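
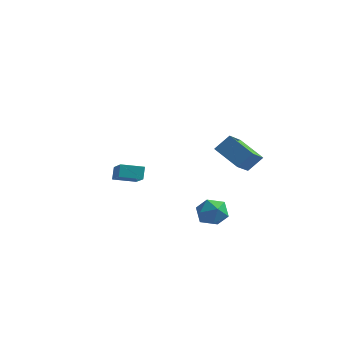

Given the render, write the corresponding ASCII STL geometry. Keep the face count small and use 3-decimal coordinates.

solid 
facet normal -0.860 -0.469 0.204
outer loop
vertex -3.772 2.537 -2.872
vertex -4.682 3.756 -3.907
vertex -3.669 2.069 -3.513
endloop
endfacet
facet normal 0.495 -0.662 0.563
outer loop
vertex -2.578 2.664 -3.773
vertex -3.772 2.537 -2.872
vertex -3.669 2.069 -3.513
endloop
endfacet
facet normal -0.859 -0.468 0.205
outer loop
vertex -3.669 2.069 -3.513
vertex -4.682 3.756 -3.907
vertex -4.58 3.288 -4.548
endloop
endfacet
facet normal 0.128 -0.585 -0.801
outer loop
vertex -4.58 3.288 -4.548
vertex -2.578 2.664 -3.773
vertex -3.669 2.069 -3.513
endloop
endfacet
facet normal -0.128 0.585 0.801
outer loop
vertex -3.772 2.537 -2.872
vertex -3.591 4.351 -4.167
vertex -4.682 3.756 -3.907
endloop
endfacet
facet normal 0.495 -0.662 0.562
outer loop
vertex -2.68 3.132 -3.132
vertex -3.772 2.537 -2.872
vertex -2.578 2.664 -3.773
endloop
endfacet
facet normal -0.128 0.585 0.801
outer loop
vertex -2.68 3.132 -3.132
vertex -3.591 4.351 -4.167
vertex -3.772 2.537 -2.872
endloop
endfacet
facet normal -0.495 0.662 -0.562
outer loop
vertex -4.682 3.756 -3.907
vertex -3.591 4.351 -4.167
vertex -4.58 3.288 -4.548
endloop
endfacet
facet normal 0.128 -0.585 -0.801
outer loop
vertex -3.488 3.883 -4.808
vertex -2.578 2.664 -3.773
vertex -4.58 3.288 -4.548
endloop
endfacet
facet normal -0.495 0.662 -0.563
outer loop
vertex -4.58 3.288 -4.548
vertex -3.591 4.351 -4.167
vertex -3.488 3.883 -4.808
endloop
endfacet
facet normal 0.860 0.468 -0.205
outer loop
vertex -3.488 3.883 -4.808
vertex -2.68 3.132 -3.132
vertex -2.578 2.664 -3.773
endloop
endfacet
facet normal 0.859 0.469 -0.204
outer loop
vertex -3.591 4.351 -4.167
vertex -2.68 3.132 -3.132
vertex -3.488 3.883 -4.808
endloop
endfacet
facet normal 0.314 -0.010 0.949
outer loop
vertex 2.498 0.843 -3.31
vertex 1.749 0.399 -3.067
vertex 2.487 -0.061 -3.316
endloop
endfacet
facet normal 0.867 -0.014 0.499
outer loop
vertex 2.498 0.843 -3.31
vertex 2.487 -0.061 -3.316
vertex 2.883 0.39 -3.992
endloop
endfacet
facet normal 0.820 0.566 0.086
outer loop
vertex 2.498 0.843 -3.31
vertex 2.883 0.39 -3.992
vertex 2.39 1.129 -4.161
endloop
endfacet
facet normal 0.237 0.930 0.282
outer loop
vertex 2.498 0.843 -3.31
vertex 2.39 1.129 -4.161
vertex 1.689 1.134 -3.59
endloop
endfacet
facet normal -0.076 0.574 0.815
outer loop
vertex 2.498 0.843 -3.31
vertex 1.689 1.134 -3.59
vertex 1.749 0.399 -3.067
endloop
endfacet
facet normal 0.805 -0.588 0.079
outer loop
vertex 2.883 0.39 -3.992
vertex 2.487 -0.061 -3.316
vertex 2.371 -0.334 -4.17
endloop
endfacet
facet normal -0.089 -0.581 0.809
outer loop
vertex 2.487 -0.061 -3.316
vertex 1.749 0.399 -3.067
vertex 1.67 -0.329 -3.599
endloop
endfacet
facet normal -0.719 0.363 0.593
outer loop
vertex 1.749 0.399 -3.067
vertex 1.689 1.134 -3.59
vertex 1.177 0.41 -3.768
endloop
endfacet
facet normal -0.214 0.939 -0.271
outer loop
vertex 1.689 1.134 -3.59
vertex 2.39 1.129 -4.161
vertex 1.573 0.861 -4.444
endloop
endfacet
facet normal 0.728 0.351 -0.589
outer loop
vertex 2.39 1.129 -4.161
vertex 2.883 0.39 -3.992
vertex 2.311 0.401 -4.693
endloop
endfacet
facet normal -0.237 -0.930 -0.282
outer loop
vertex 1.562 -0.043 -4.45
vertex 2.371 -0.334 -4.17
vertex 1.67 -0.329 -3.599
endloop
endfacet
facet normal -0.820 -0.566 -0.086
outer loop
vertex 1.562 -0.043 -4.45
vertex 1.67 -0.329 -3.599
vertex 1.177 0.41 -3.768
endloop
endfacet
facet normal -0.867 0.014 -0.499
outer loop
vertex 1.562 -0.043 -4.45
vertex 1.177 0.41 -3.768
vertex 1.573 0.861 -4.444
endloop
endfacet
facet normal -0.314 0.010 -0.949
outer loop
vertex 1.562 -0.043 -4.45
vertex 1.573 0.861 -4.444
vertex 2.311 0.401 -4.693
endloop
endfacet
facet normal 0.076 -0.574 -0.815
outer loop
vertex 1.562 -0.043 -4.45
vertex 2.311 0.401 -4.693
vertex 2.371 -0.334 -4.17
endloop
endfacet
facet normal 0.214 -0.939 0.271
outer loop
vertex 1.67 -0.329 -3.599
vertex 2.371 -0.334 -4.17
vertex 2.487 -0.061 -3.316
endloop
endfacet
facet normal -0.728 -0.351 0.589
outer loop
vertex 1.177 0.41 -3.768
vertex 1.67 -0.329 -3.599
vertex 1.749 0.399 -3.067
endloop
endfacet
facet normal -0.805 0.588 -0.079
outer loop
vertex 1.573 0.861 -4.444
vertex 1.177 0.41 -3.768
vertex 1.689 1.134 -3.59
endloop
endfacet
facet normal 0.089 0.581 -0.809
outer loop
vertex 2.311 0.401 -4.693
vertex 1.573 0.861 -4.444
vertex 2.39 1.129 -4.161
endloop
endfacet
facet normal 0.719 -0.363 -0.593
outer loop
vertex 2.371 -0.334 -4.17
vertex 2.311 0.401 -4.693
vertex 2.883 0.39 -3.992
endloop
endfacet
facet normal -0.847 0.311 0.432
outer loop
vertex 2.245 2.136 0.632
vertex 2.258 3.65 -0.431
vertex 1.654 1.6 -0.14
endloop
endfacet
facet normal -0.008 -0.819 0.574
outer loop
vertex 3.042 1.09 -0.849
vertex 2.245 2.136 0.632
vertex 1.654 1.6 -0.14
endloop
endfacet
facet normal -0.847 0.311 0.432
outer loop
vertex 1.654 1.6 -0.14
vertex 2.258 3.65 -0.431
vertex 1.667 3.114 -1.203
endloop
endfacet
facet normal -0.533 -0.483 -0.695
outer loop
vertex 1.667 3.114 -1.203
vertex 3.042 1.09 -0.849
vertex 1.654 1.6 -0.14
endloop
endfacet
facet normal 0.533 0.483 0.695
outer loop
vertex 2.245 2.136 0.632
vertex 3.646 3.14 -1.14
vertex 2.258 3.65 -0.431
endloop
endfacet
facet normal -0.008 -0.819 0.574
outer loop
vertex 3.633 1.626 -0.077
vertex 2.245 2.136 0.632
vertex 3.042 1.09 -0.849
endloop
endfacet
facet normal 0.533 0.483 0.695
outer loop
vertex 3.633 1.626 -0.077
vertex 3.646 3.14 -1.14
vertex 2.245 2.136 0.632
endloop
endfacet
facet normal 0.008 0.819 -0.574
outer loop
vertex 2.258 3.65 -0.431
vertex 3.646 3.14 -1.14
vertex 1.667 3.114 -1.203
endloop
endfacet
facet normal -0.533 -0.483 -0.695
outer loop
vertex 3.055 2.604 -1.912
vertex 3.042 1.09 -0.849
vertex 1.667 3.114 -1.203
endloop
endfacet
facet normal 0.008 0.819 -0.574
outer loop
vertex 1.667 3.114 -1.203
vertex 3.646 3.14 -1.14
vertex 3.055 2.604 -1.912
endloop
endfacet
facet normal 0.847 -0.311 -0.432
outer loop
vertex 3.055 2.604 -1.912
vertex 3.633 1.626 -0.077
vertex 3.042 1.09 -0.849
endloop
endfacet
facet normal 0.847 -0.311 -0.432
outer loop
vertex 3.646 3.14 -1.14
vertex 3.633 1.626 -0.077
vertex 3.055 2.604 -1.912
endloop
endfacet

endsolid


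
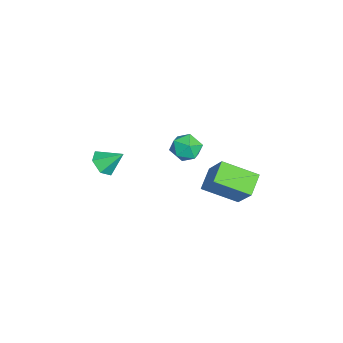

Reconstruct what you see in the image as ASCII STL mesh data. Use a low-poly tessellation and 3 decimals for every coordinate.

solid 
facet normal -0.469 0.708 0.528
outer loop
vertex 1.249 1.513 3.445
vertex 0.498 1.16 3.252
vertex 0.917 0.915 3.952
endloop
endfacet
facet normal 0.178 0.577 0.797
outer loop
vertex 1.249 1.513 3.445
vertex 0.917 0.915 3.952
vertex 1.75 0.906 3.772
endloop
endfacet
facet normal 0.660 0.697 0.282
outer loop
vertex 1.249 1.513 3.445
vertex 1.75 0.906 3.772
vertex 1.845 1.145 2.96
endloop
endfacet
facet normal 0.309 0.901 -0.304
outer loop
vertex 1.249 1.513 3.445
vertex 1.845 1.145 2.96
vertex 1.072 1.302 2.639
endloop
endfacet
facet normal -0.388 0.909 -0.153
outer loop
vertex 1.249 1.513 3.445
vertex 1.072 1.302 2.639
vertex 0.498 1.16 3.252
endloop
endfacet
facet normal 0.209 -0.115 0.971
outer loop
vertex 1.75 0.906 3.772
vertex 0.917 0.915 3.952
vertex 1.308 0.178 3.781
endloop
endfacet
facet normal -0.839 0.098 0.536
outer loop
vertex 0.917 0.915 3.952
vertex 0.498 1.16 3.252
vertex 0.535 0.335 3.46
endloop
endfacet
facet normal -0.708 0.423 -0.565
outer loop
vertex 0.498 1.16 3.252
vertex 1.072 1.302 2.639
vertex 0.63 0.574 2.648
endloop
endfacet
facet normal 0.420 0.410 -0.810
outer loop
vertex 1.072 1.302 2.639
vertex 1.845 1.145 2.96
vertex 1.463 0.565 2.468
endloop
endfacet
facet normal 0.987 0.079 0.139
outer loop
vertex 1.845 1.145 2.96
vertex 1.75 0.906 3.772
vertex 1.882 0.32 3.168
endloop
endfacet
facet normal -0.309 -0.901 0.304
outer loop
vertex 1.131 -0.033 2.975
vertex 1.308 0.178 3.781
vertex 0.535 0.335 3.46
endloop
endfacet
facet normal -0.660 -0.697 -0.282
outer loop
vertex 1.131 -0.033 2.975
vertex 0.535 0.335 3.46
vertex 0.63 0.574 2.648
endloop
endfacet
facet normal -0.178 -0.577 -0.797
outer loop
vertex 1.131 -0.033 2.975
vertex 0.63 0.574 2.648
vertex 1.463 0.565 2.468
endloop
endfacet
facet normal 0.469 -0.708 -0.528
outer loop
vertex 1.131 -0.033 2.975
vertex 1.463 0.565 2.468
vertex 1.882 0.32 3.168
endloop
endfacet
facet normal 0.388 -0.909 0.153
outer loop
vertex 1.131 -0.033 2.975
vertex 1.882 0.32 3.168
vertex 1.308 0.178 3.781
endloop
endfacet
facet normal -0.420 -0.410 0.810
outer loop
vertex 0.535 0.335 3.46
vertex 1.308 0.178 3.781
vertex 0.917 0.915 3.952
endloop
endfacet
facet normal -0.987 -0.079 -0.139
outer loop
vertex 0.63 0.574 2.648
vertex 0.535 0.335 3.46
vertex 0.498 1.16 3.252
endloop
endfacet
facet normal -0.209 0.115 -0.971
outer loop
vertex 1.463 0.565 2.468
vertex 0.63 0.574 2.648
vertex 1.072 1.302 2.639
endloop
endfacet
facet normal 0.839 -0.098 -0.536
outer loop
vertex 1.882 0.32 3.168
vertex 1.463 0.565 2.468
vertex 1.845 1.145 2.96
endloop
endfacet
facet normal 0.708 -0.423 0.565
outer loop
vertex 1.308 0.178 3.781
vertex 1.882 0.32 3.168
vertex 1.75 0.906 3.772
endloop
endfacet
facet normal -0.125 -0.758 -0.640
outer loop
vertex 0.307 -2.78 0.407
vertex -0.099 -3.169 0.947
vertex -0.466 -2.691 0.452
endloop
endfacet
facet normal 0.084 0.920 -0.382
outer loop
vertex 0.307 -2.78 0.407
vertex -0.466 -2.691 0.452
vertex 0.059 -2.191 1.773
endloop
endfacet
facet normal -0.123 -0.758 -0.641
outer loop
vertex -0.466 -2.691 0.452
vertex -0.099 -3.169 0.947
vertex -0.873 -3.081 0.991
endloop
endfacet
facet normal -0.691 0.723 0.001
outer loop
vertex -0.466 -2.691 0.452
vertex -0.873 -3.081 0.991
vertex 0.059 -2.191 1.773
endloop
endfacet
facet normal -0.123 -0.758 -0.640
outer loop
vertex -0.873 -3.081 0.991
vertex -0.099 -3.169 0.947
vertex -0.506 -3.559 1.487
endloop
endfacet
facet normal -0.717 0.154 0.679
outer loop
vertex -0.873 -3.081 0.991
vertex -0.506 -3.559 1.487
vertex 0.059 -2.191 1.773
endloop
endfacet
facet normal -0.123 -0.758 -0.640
outer loop
vertex -0.506 -3.559 1.487
vertex -0.099 -3.169 0.947
vertex 0.268 -3.647 1.443
endloop
endfacet
facet normal 0.031 -0.217 0.976
outer loop
vertex -0.506 -3.559 1.487
vertex 0.268 -3.647 1.443
vertex 0.059 -2.191 1.773
endloop
endfacet
facet normal -0.123 -0.758 -0.640
outer loop
vertex 0.268 -3.647 1.443
vertex -0.099 -3.169 0.947
vertex 0.675 -3.257 0.903
endloop
endfacet
facet normal 0.805 -0.019 0.593
outer loop
vertex 0.268 -3.647 1.443
vertex 0.675 -3.257 0.903
vertex 0.059 -2.191 1.773
endloop
endfacet
facet normal -0.123 -0.759 -0.639
outer loop
vertex 0.675 -3.257 0.903
vertex -0.099 -3.169 0.947
vertex 0.307 -2.78 0.407
endloop
endfacet
facet normal 0.830 0.551 -0.087
outer loop
vertex 0.675 -3.257 0.903
vertex 0.307 -2.78 0.407
vertex 0.059 -2.191 1.773
endloop
endfacet
facet normal -0.568 -0.305 -0.764
outer loop
vertex -0.126 1.433 -0.904
vertex -1.174 1.821 -0.28
vertex 0.037 3.211 -1.735
endloop
endfacet
facet normal 0.819 -0.303 -0.488
outer loop
vertex 1.134 3.799 -0.26
vertex -0.126 1.433 -0.904
vertex 0.037 3.211 -1.735
endloop
endfacet
facet normal -0.568 -0.305 -0.764
outer loop
vertex 0.037 3.211 -1.735
vertex -1.174 1.821 -0.28
vertex -1.01 3.599 -1.111
endloop
endfacet
facet normal 0.083 0.903 -0.422
outer loop
vertex -1.01 3.599 -1.111
vertex 1.134 3.799 -0.26
vertex 0.037 3.211 -1.735
endloop
endfacet
facet normal -0.083 -0.903 0.422
outer loop
vertex -0.126 1.433 -0.904
vertex -0.077 2.409 1.195
vertex -1.174 1.821 -0.28
endloop
endfacet
facet normal 0.819 -0.303 -0.487
outer loop
vertex 0.97 2.021 0.571
vertex -0.126 1.433 -0.904
vertex 1.134 3.799 -0.26
endloop
endfacet
facet normal -0.083 -0.903 0.422
outer loop
vertex 0.97 2.021 0.571
vertex -0.077 2.409 1.195
vertex -0.126 1.433 -0.904
endloop
endfacet
facet normal -0.819 0.303 0.488
outer loop
vertex -1.174 1.821 -0.28
vertex -0.077 2.409 1.195
vertex -1.01 3.599 -1.111
endloop
endfacet
facet normal 0.083 0.903 -0.422
outer loop
vertex 0.086 4.187 0.364
vertex 1.134 3.799 -0.26
vertex -1.01 3.599 -1.111
endloop
endfacet
facet normal -0.819 0.303 0.488
outer loop
vertex -1.01 3.599 -1.111
vertex -0.077 2.409 1.195
vertex 0.086 4.187 0.364
endloop
endfacet
facet normal 0.568 0.305 0.764
outer loop
vertex 0.086 4.187 0.364
vertex 0.97 2.021 0.571
vertex 1.134 3.799 -0.26
endloop
endfacet
facet normal 0.568 0.305 0.764
outer loop
vertex -0.077 2.409 1.195
vertex 0.97 2.021 0.571
vertex 0.086 4.187 0.364
endloop
endfacet

endsolid


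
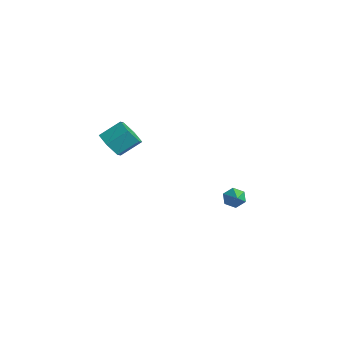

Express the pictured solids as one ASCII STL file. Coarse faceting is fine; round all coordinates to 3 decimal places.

solid 
facet normal -0.209 -0.789 -0.577
outer loop
vertex 2.378 -4.057 1.989
vertex 2.046 -4.53 2.756
vertex 1.452 -3.989 2.231
endloop
endfacet
facet normal -0.158 0.610 -0.776
outer loop
vertex 2.378 -4.057 1.989
vertex 1.452 -3.989 2.231
vertex 2.686 -2.897 2.838
endloop
endfacet
facet normal -0.158 0.610 -0.776
outer loop
vertex 2.686 -2.897 2.838
vertex 1.452 -3.989 2.231
vertex 1.759 -2.829 3.08
endloop
endfacet
facet normal 0.209 0.789 0.578
outer loop
vertex 2.686 -2.897 2.838
vertex 1.759 -2.829 3.08
vertex 2.354 -3.37 3.604
endloop
endfacet
facet normal -0.209 -0.789 -0.577
outer loop
vertex 1.452 -3.989 2.231
vertex 2.046 -4.53 2.756
vertex 1.12 -4.462 2.998
endloop
endfacet
facet normal -0.915 0.366 -0.170
outer loop
vertex 1.452 -3.989 2.231
vertex 1.12 -4.462 2.998
vertex 1.759 -2.829 3.08
endloop
endfacet
facet normal -0.915 0.366 -0.170
outer loop
vertex 1.759 -2.829 3.08
vertex 1.12 -4.462 2.998
vertex 1.427 -3.302 3.847
endloop
endfacet
facet normal 0.209 0.789 0.577
outer loop
vertex 1.759 -2.829 3.08
vertex 1.427 -3.302 3.847
vertex 2.354 -3.37 3.604
endloop
endfacet
facet normal -0.209 -0.789 -0.578
outer loop
vertex 1.12 -4.462 2.998
vertex 2.046 -4.53 2.756
vertex 1.714 -5.003 3.522
endloop
endfacet
facet normal -0.757 -0.244 0.606
outer loop
vertex 1.12 -4.462 2.998
vertex 1.714 -5.003 3.522
vertex 1.427 -3.302 3.847
endloop
endfacet
facet normal -0.756 -0.244 0.607
outer loop
vertex 1.427 -3.302 3.847
vertex 1.714 -5.003 3.522
vertex 2.022 -3.843 4.371
endloop
endfacet
facet normal 0.209 0.789 0.577
outer loop
vertex 1.427 -3.302 3.847
vertex 2.022 -3.843 4.371
vertex 2.354 -3.37 3.604
endloop
endfacet
facet normal -0.209 -0.789 -0.578
outer loop
vertex 1.714 -5.003 3.522
vertex 2.046 -4.53 2.756
vertex 2.641 -5.071 3.28
endloop
endfacet
facet normal 0.158 -0.610 0.776
outer loop
vertex 1.714 -5.003 3.522
vertex 2.641 -5.071 3.28
vertex 2.022 -3.843 4.371
endloop
endfacet
facet normal 0.158 -0.610 0.776
outer loop
vertex 2.022 -3.843 4.371
vertex 2.641 -5.071 3.28
vertex 2.948 -3.911 4.129
endloop
endfacet
facet normal 0.209 0.789 0.577
outer loop
vertex 2.022 -3.843 4.371
vertex 2.948 -3.911 4.129
vertex 2.354 -3.37 3.604
endloop
endfacet
facet normal -0.209 -0.789 -0.577
outer loop
vertex 2.641 -5.071 3.28
vertex 2.046 -4.53 2.756
vertex 2.973 -4.598 2.513
endloop
endfacet
facet normal 0.915 -0.366 0.170
outer loop
vertex 2.641 -5.071 3.28
vertex 2.973 -4.598 2.513
vertex 2.948 -3.911 4.129
endloop
endfacet
facet normal 0.915 -0.366 0.170
outer loop
vertex 2.948 -3.911 4.129
vertex 2.973 -4.598 2.513
vertex 3.28 -3.438 3.362
endloop
endfacet
facet normal 0.209 0.789 0.577
outer loop
vertex 2.948 -3.911 4.129
vertex 3.28 -3.438 3.362
vertex 2.354 -3.37 3.604
endloop
endfacet
facet normal -0.209 -0.789 -0.577
outer loop
vertex 2.973 -4.598 2.513
vertex 2.046 -4.53 2.756
vertex 2.378 -4.057 1.989
endloop
endfacet
facet normal 0.756 0.244 -0.607
outer loop
vertex 2.973 -4.598 2.513
vertex 2.378 -4.057 1.989
vertex 3.28 -3.438 3.362
endloop
endfacet
facet normal 0.757 0.243 -0.607
outer loop
vertex 3.28 -3.438 3.362
vertex 2.378 -4.057 1.989
vertex 2.686 -2.897 2.838
endloop
endfacet
facet normal 0.209 0.789 0.578
outer loop
vertex 3.28 -3.438 3.362
vertex 2.686 -2.897 2.838
vertex 2.354 -3.37 3.604
endloop
endfacet
facet normal -0.778 0.357 -0.517
outer loop
vertex 2.49 4.055 -4.462
vertex 2.073 3.554 -4.181
vertex 2.144 4.181 -3.855
endloop
endfacet
facet normal 0.708 0.654 0.268
outer loop
vertex 2.49 4.055 -4.462
vertex 2.144 4.181 -3.855
vertex 3.007 3.126 -3.559
endloop
endfacet
facet normal -0.778 0.357 -0.517
outer loop
vertex 2.144 4.181 -3.855
vertex 2.073 3.554 -4.181
vertex 1.727 3.679 -3.574
endloop
endfacet
facet normal 0.154 0.382 0.911
outer loop
vertex 2.144 4.181 -3.855
vertex 1.727 3.679 -3.574
vertex 3.007 3.126 -3.559
endloop
endfacet
facet normal -0.779 0.356 -0.517
outer loop
vertex 1.727 3.679 -3.574
vertex 2.073 3.554 -4.181
vertex 1.657 3.052 -3.9
endloop
endfacet
facet normal -0.198 -0.435 0.879
outer loop
vertex 1.727 3.679 -3.574
vertex 1.657 3.052 -3.9
vertex 3.007 3.126 -3.559
endloop
endfacet
facet normal -0.779 0.356 -0.517
outer loop
vertex 1.657 3.052 -3.9
vertex 2.073 3.554 -4.181
vertex 2.003 2.927 -4.507
endloop
endfacet
facet normal 0.002 -0.979 0.203
outer loop
vertex 1.657 3.052 -3.9
vertex 2.003 2.927 -4.507
vertex 3.007 3.126 -3.559
endloop
endfacet
facet normal -0.777 0.356 -0.518
outer loop
vertex 2.003 2.927 -4.507
vertex 2.073 3.554 -4.181
vertex 2.42 3.428 -4.788
endloop
endfacet
facet normal 0.554 -0.707 -0.439
outer loop
vertex 2.003 2.927 -4.507
vertex 2.42 3.428 -4.788
vertex 3.007 3.126 -3.559
endloop
endfacet
facet normal -0.777 0.356 -0.518
outer loop
vertex 2.42 3.428 -4.788
vertex 2.073 3.554 -4.181
vertex 2.49 4.055 -4.462
endloop
endfacet
facet normal 0.907 0.110 -0.406
outer loop
vertex 2.42 3.428 -4.788
vertex 2.49 4.055 -4.462
vertex 3.007 3.126 -3.559
endloop
endfacet

endsolid


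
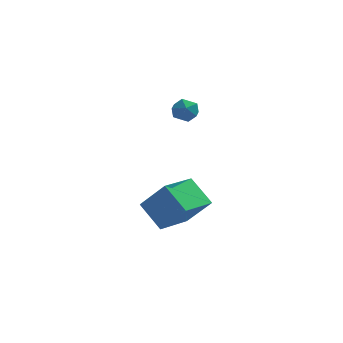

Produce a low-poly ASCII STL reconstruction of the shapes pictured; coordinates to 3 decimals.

solid 
facet normal -0.589 0.232 -0.774
outer loop
vertex -2.851 -0.718 -2.395
vertex -1.687 0.882 -2.8
vertex -1.865 -1.7 -3.44
endloop
endfacet
facet normal -0.576 -0.792 0.201
outer loop
vertex -0.693 -2.162 -1.9
vertex -2.851 -0.718 -2.395
vertex -1.865 -1.7 -3.44
endloop
endfacet
facet normal -0.589 0.232 -0.774
outer loop
vertex -1.865 -1.7 -3.44
vertex -1.687 0.882 -2.8
vertex -0.701 -0.099 -3.845
endloop
endfacet
facet normal 0.567 -0.564 -0.601
outer loop
vertex -0.701 -0.099 -3.845
vertex -0.693 -2.162 -1.9
vertex -1.865 -1.7 -3.44
endloop
endfacet
facet normal -0.567 0.564 0.600
outer loop
vertex -2.851 -0.718 -2.395
vertex -0.515 0.42 -1.26
vertex -1.687 0.882 -2.8
endloop
endfacet
facet normal -0.576 -0.792 0.200
outer loop
vertex -1.679 -1.181 -0.855
vertex -2.851 -0.718 -2.395
vertex -0.693 -2.162 -1.9
endloop
endfacet
facet normal -0.567 0.564 0.601
outer loop
vertex -1.679 -1.181 -0.855
vertex -0.515 0.42 -1.26
vertex -2.851 -0.718 -2.395
endloop
endfacet
facet normal 0.576 0.793 -0.201
outer loop
vertex -1.687 0.882 -2.8
vertex -0.515 0.42 -1.26
vertex -0.701 -0.099 -3.845
endloop
endfacet
facet normal 0.566 -0.564 -0.601
outer loop
vertex 0.471 -0.562 -2.305
vertex -0.693 -2.162 -1.9
vertex -0.701 -0.099 -3.845
endloop
endfacet
facet normal 0.576 0.792 -0.201
outer loop
vertex -0.701 -0.099 -3.845
vertex -0.515 0.42 -1.26
vertex 0.471 -0.562 -2.305
endloop
endfacet
facet normal 0.589 -0.233 0.774
outer loop
vertex 0.471 -0.562 -2.305
vertex -1.679 -1.181 -0.855
vertex -0.693 -2.162 -1.9
endloop
endfacet
facet normal 0.589 -0.232 0.774
outer loop
vertex -0.515 0.42 -1.26
vertex -1.679 -1.181 -0.855
vertex 0.471 -0.562 -2.305
endloop
endfacet
facet normal -0.288 0.705 0.648
outer loop
vertex -1.336 1.076 3.301
vertex -0.96 0.729 3.845
vertex -0.621 1.249 3.43
endloop
endfacet
facet normal -0.233 0.972 -0.012
outer loop
vertex -1.336 1.076 3.301
vertex -0.621 1.249 3.43
vertex -0.868 1.181 2.729
endloop
endfacet
facet normal -0.669 0.601 -0.437
outer loop
vertex -1.336 1.076 3.301
vertex -0.868 1.181 2.729
vertex -1.36 0.62 2.71
endloop
endfacet
facet normal -0.994 0.104 -0.040
outer loop
vertex -1.336 1.076 3.301
vertex -1.36 0.62 2.71
vertex -1.417 0.341 3.4
endloop
endfacet
facet normal -0.757 0.168 0.631
outer loop
vertex -1.336 1.076 3.301
vertex -1.417 0.341 3.4
vertex -0.96 0.729 3.845
endloop
endfacet
facet normal 0.436 0.868 -0.238
outer loop
vertex -0.868 1.181 2.729
vertex -0.621 1.249 3.43
vertex -0.203 0.899 2.92
endloop
endfacet
facet normal 0.347 0.437 0.830
outer loop
vertex -0.621 1.249 3.43
vertex -0.96 0.729 3.845
vertex -0.26 0.62 3.61
endloop
endfacet
facet normal -0.413 -0.432 0.801
outer loop
vertex -0.96 0.729 3.845
vertex -1.417 0.341 3.4
vertex -0.752 0.059 3.591
endloop
endfacet
facet normal -0.795 -0.537 -0.283
outer loop
vertex -1.417 0.341 3.4
vertex -1.36 0.62 2.71
vertex -0.999 -0.009 2.89
endloop
endfacet
facet normal -0.269 0.267 -0.925
outer loop
vertex -1.36 0.62 2.71
vertex -0.868 1.181 2.729
vertex -0.66 0.511 2.475
endloop
endfacet
facet normal 0.994 -0.104 0.040
outer loop
vertex -0.284 0.164 3.019
vertex -0.203 0.899 2.92
vertex -0.26 0.62 3.61
endloop
endfacet
facet normal 0.669 -0.601 0.437
outer loop
vertex -0.284 0.164 3.019
vertex -0.26 0.62 3.61
vertex -0.752 0.059 3.591
endloop
endfacet
facet normal 0.233 -0.972 0.012
outer loop
vertex -0.284 0.164 3.019
vertex -0.752 0.059 3.591
vertex -0.999 -0.009 2.89
endloop
endfacet
facet normal 0.288 -0.705 -0.648
outer loop
vertex -0.284 0.164 3.019
vertex -0.999 -0.009 2.89
vertex -0.66 0.511 2.475
endloop
endfacet
facet normal 0.757 -0.168 -0.631
outer loop
vertex -0.284 0.164 3.019
vertex -0.66 0.511 2.475
vertex -0.203 0.899 2.92
endloop
endfacet
facet normal 0.795 0.537 0.283
outer loop
vertex -0.26 0.62 3.61
vertex -0.203 0.899 2.92
vertex -0.621 1.249 3.43
endloop
endfacet
facet normal 0.269 -0.267 0.925
outer loop
vertex -0.752 0.059 3.591
vertex -0.26 0.62 3.61
vertex -0.96 0.729 3.845
endloop
endfacet
facet normal -0.436 -0.868 0.238
outer loop
vertex -0.999 -0.009 2.89
vertex -0.752 0.059 3.591
vertex -1.417 0.341 3.4
endloop
endfacet
facet normal -0.347 -0.437 -0.830
outer loop
vertex -0.66 0.511 2.475
vertex -0.999 -0.009 2.89
vertex -1.36 0.62 2.71
endloop
endfacet
facet normal 0.413 0.432 -0.801
outer loop
vertex -0.203 0.899 2.92
vertex -0.66 0.511 2.475
vertex -0.868 1.181 2.729
endloop
endfacet

endsolid


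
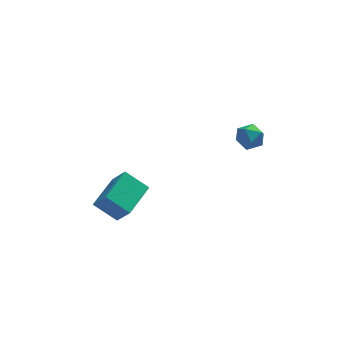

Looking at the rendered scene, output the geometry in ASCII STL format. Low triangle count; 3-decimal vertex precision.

solid 
facet normal -0.402 0.466 -0.788
outer loop
vertex -4.765 -1.494 -4.156
vertex -3.818 -0.057 -3.789
vertex -3.773 -1.951 -4.932
endloop
endfacet
facet normal -0.539 -0.816 -0.208
outer loop
vertex -3.262 -2.543 -3.931
vertex -4.765 -1.494 -4.156
vertex -3.773 -1.951 -4.932
endloop
endfacet
facet normal -0.401 0.466 -0.788
outer loop
vertex -3.773 -1.951 -4.932
vertex -3.818 -0.057 -3.789
vertex -2.825 -0.514 -4.565
endloop
endfacet
facet normal 0.740 -0.341 -0.579
outer loop
vertex -2.825 -0.514 -4.565
vertex -3.262 -2.543 -3.931
vertex -3.773 -1.951 -4.932
endloop
endfacet
facet normal -0.741 0.340 0.579
outer loop
vertex -4.765 -1.494 -4.156
vertex -3.307 -0.649 -2.788
vertex -3.818 -0.057 -3.789
endloop
endfacet
facet normal -0.539 -0.816 -0.208
outer loop
vertex -4.255 -2.086 -3.155
vertex -4.765 -1.494 -4.156
vertex -3.262 -2.543 -3.931
endloop
endfacet
facet normal -0.741 0.341 0.579
outer loop
vertex -4.255 -2.086 -3.155
vertex -3.307 -0.649 -2.788
vertex -4.765 -1.494 -4.156
endloop
endfacet
facet normal 0.538 0.817 0.208
outer loop
vertex -3.818 -0.057 -3.789
vertex -3.307 -0.649 -2.788
vertex -2.825 -0.514 -4.565
endloop
endfacet
facet normal 0.741 -0.340 -0.579
outer loop
vertex -2.315 -1.106 -3.564
vertex -3.262 -2.543 -3.931
vertex -2.825 -0.514 -4.565
endloop
endfacet
facet normal 0.539 0.816 0.208
outer loop
vertex -2.825 -0.514 -4.565
vertex -3.307 -0.649 -2.788
vertex -2.315 -1.106 -3.564
endloop
endfacet
facet normal 0.402 -0.466 0.788
outer loop
vertex -2.315 -1.106 -3.564
vertex -4.255 -2.086 -3.155
vertex -3.262 -2.543 -3.931
endloop
endfacet
facet normal 0.402 -0.466 0.788
outer loop
vertex -3.307 -0.649 -2.788
vertex -4.255 -2.086 -3.155
vertex -2.315 -1.106 -3.564
endloop
endfacet
facet normal 0.283 0.046 0.958
outer loop
vertex 1.883 -2.589 1.55
vertex 1.486 -3.139 1.694
vertex 2.147 -3.229 1.503
endloop
endfacet
facet normal 0.798 0.290 0.528
outer loop
vertex 1.883 -2.589 1.55
vertex 2.147 -3.229 1.503
vertex 2.296 -2.756 1.018
endloop
endfacet
facet normal 0.531 0.834 0.150
outer loop
vertex 1.883 -2.589 1.55
vertex 2.296 -2.756 1.018
vertex 1.727 -2.374 0.909
endloop
endfacet
facet normal -0.149 0.926 0.347
outer loop
vertex 1.883 -2.589 1.55
vertex 1.727 -2.374 0.909
vertex 1.226 -2.611 1.327
endloop
endfacet
facet normal -0.302 0.439 0.846
outer loop
vertex 1.883 -2.589 1.55
vertex 1.226 -2.611 1.327
vertex 1.486 -3.139 1.694
endloop
endfacet
facet normal 0.970 -0.231 0.072
outer loop
vertex 2.296 -2.756 1.018
vertex 2.147 -3.229 1.503
vertex 2.154 -3.409 0.833
endloop
endfacet
facet normal 0.137 -0.626 0.768
outer loop
vertex 2.147 -3.229 1.503
vertex 1.486 -3.139 1.694
vertex 1.653 -3.646 1.251
endloop
endfacet
facet normal -0.809 0.010 0.587
outer loop
vertex 1.486 -3.139 1.694
vertex 1.226 -2.611 1.327
vertex 1.084 -3.264 1.142
endloop
endfacet
facet normal -0.561 0.798 -0.220
outer loop
vertex 1.226 -2.611 1.327
vertex 1.727 -2.374 0.909
vertex 1.233 -2.791 0.657
endloop
endfacet
facet normal 0.538 0.648 -0.539
outer loop
vertex 1.727 -2.374 0.909
vertex 2.296 -2.756 1.018
vertex 1.894 -2.881 0.466
endloop
endfacet
facet normal 0.149 -0.926 -0.347
outer loop
vertex 1.497 -3.431 0.61
vertex 2.154 -3.409 0.833
vertex 1.653 -3.646 1.251
endloop
endfacet
facet normal -0.531 -0.834 -0.150
outer loop
vertex 1.497 -3.431 0.61
vertex 1.653 -3.646 1.251
vertex 1.084 -3.264 1.142
endloop
endfacet
facet normal -0.798 -0.290 -0.528
outer loop
vertex 1.497 -3.431 0.61
vertex 1.084 -3.264 1.142
vertex 1.233 -2.791 0.657
endloop
endfacet
facet normal -0.283 -0.046 -0.958
outer loop
vertex 1.497 -3.431 0.61
vertex 1.233 -2.791 0.657
vertex 1.894 -2.881 0.466
endloop
endfacet
facet normal 0.302 -0.439 -0.846
outer loop
vertex 1.497 -3.431 0.61
vertex 1.894 -2.881 0.466
vertex 2.154 -3.409 0.833
endloop
endfacet
facet normal 0.561 -0.798 0.220
outer loop
vertex 1.653 -3.646 1.251
vertex 2.154 -3.409 0.833
vertex 2.147 -3.229 1.503
endloop
endfacet
facet normal -0.538 -0.648 0.539
outer loop
vertex 1.084 -3.264 1.142
vertex 1.653 -3.646 1.251
vertex 1.486 -3.139 1.694
endloop
endfacet
facet normal -0.970 0.231 -0.072
outer loop
vertex 1.233 -2.791 0.657
vertex 1.084 -3.264 1.142
vertex 1.226 -2.611 1.327
endloop
endfacet
facet normal -0.137 0.626 -0.768
outer loop
vertex 1.894 -2.881 0.466
vertex 1.233 -2.791 0.657
vertex 1.727 -2.374 0.909
endloop
endfacet
facet normal 0.809 -0.010 -0.587
outer loop
vertex 2.154 -3.409 0.833
vertex 1.894 -2.881 0.466
vertex 2.296 -2.756 1.018
endloop
endfacet

endsolid


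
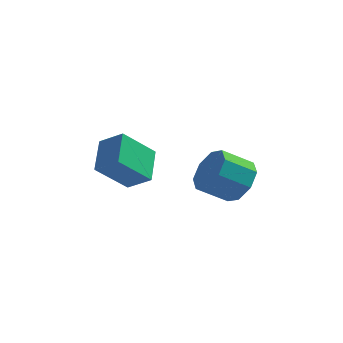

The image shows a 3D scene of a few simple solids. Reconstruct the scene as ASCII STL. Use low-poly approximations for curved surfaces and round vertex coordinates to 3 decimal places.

solid 
facet normal 0.753 0.368 -0.546
outer loop
vertex 3.383 2.23 2.031
vertex 3.033 1.821 1.273
vertex 2.925 2.649 1.682
endloop
endfacet
facet normal 0.141 0.720 0.680
outer loop
vertex 3.383 2.23 2.031
vertex 2.925 2.649 1.682
vertex 2.396 1.748 2.746
endloop
endfacet
facet normal 0.141 0.720 0.680
outer loop
vertex 2.396 1.748 2.746
vertex 2.925 2.649 1.682
vertex 1.939 2.167 2.397
endloop
endfacet
facet normal -0.753 -0.368 0.545
outer loop
vertex 2.396 1.748 2.746
vertex 1.939 2.167 2.397
vertex 2.047 1.339 1.987
endloop
endfacet
facet normal 0.753 0.368 -0.545
outer loop
vertex 2.925 2.649 1.682
vertex 3.033 1.821 1.273
vertex 2.531 2.583 1.093
endloop
endfacet
facet normal -0.355 0.925 0.134
outer loop
vertex 2.925 2.649 1.682
vertex 2.531 2.583 1.093
vertex 1.939 2.167 2.397
endloop
endfacet
facet normal -0.355 0.925 0.134
outer loop
vertex 1.939 2.167 2.397
vertex 2.531 2.583 1.093
vertex 1.544 2.101 1.808
endloop
endfacet
facet normal -0.752 -0.368 0.546
outer loop
vertex 1.939 2.167 2.397
vertex 1.544 2.101 1.808
vertex 2.047 1.339 1.987
endloop
endfacet
facet normal 0.753 0.367 -0.545
outer loop
vertex 2.531 2.583 1.093
vertex 3.033 1.821 1.273
vertex 2.431 2.071 0.61
endloop
endfacet
facet normal -0.643 0.588 -0.491
outer loop
vertex 2.531 2.583 1.093
vertex 2.431 2.071 0.61
vertex 1.544 2.101 1.808
endloop
endfacet
facet normal -0.643 0.588 -0.491
outer loop
vertex 1.544 2.101 1.808
vertex 2.431 2.071 0.61
vertex 1.444 1.588 1.324
endloop
endfacet
facet normal -0.752 -0.368 0.546
outer loop
vertex 1.544 2.101 1.808
vertex 1.444 1.588 1.324
vertex 2.047 1.339 1.987
endloop
endfacet
facet normal 0.753 0.369 -0.545
outer loop
vertex 2.431 2.071 0.61
vertex 3.033 1.821 1.273
vertex 2.684 1.412 0.514
endloop
endfacet
facet normal -0.554 -0.092 -0.828
outer loop
vertex 2.431 2.071 0.61
vertex 2.684 1.412 0.514
vertex 1.444 1.588 1.324
endloop
endfacet
facet normal -0.554 -0.093 -0.827
outer loop
vertex 1.444 1.588 1.324
vertex 2.684 1.412 0.514
vertex 1.697 0.93 1.229
endloop
endfacet
facet normal -0.752 -0.368 0.546
outer loop
vertex 1.444 1.588 1.324
vertex 1.697 0.93 1.229
vertex 2.047 1.339 1.987
endloop
endfacet
facet normal 0.753 0.368 -0.545
outer loop
vertex 2.684 1.412 0.514
vertex 3.033 1.821 1.273
vertex 3.141 0.993 0.863
endloop
endfacet
facet normal -0.141 -0.720 -0.680
outer loop
vertex 2.684 1.412 0.514
vertex 3.141 0.993 0.863
vertex 1.697 0.93 1.229
endloop
endfacet
facet normal -0.141 -0.720 -0.680
outer loop
vertex 1.697 0.93 1.229
vertex 3.141 0.993 0.863
vertex 2.155 0.511 1.578
endloop
endfacet
facet normal -0.753 -0.368 0.546
outer loop
vertex 1.697 0.93 1.229
vertex 2.155 0.511 1.578
vertex 2.047 1.339 1.987
endloop
endfacet
facet normal 0.752 0.368 -0.546
outer loop
vertex 3.141 0.993 0.863
vertex 3.033 1.821 1.273
vertex 3.536 1.059 1.452
endloop
endfacet
facet normal 0.355 -0.925 -0.134
outer loop
vertex 3.141 0.993 0.863
vertex 3.536 1.059 1.452
vertex 2.155 0.511 1.578
endloop
endfacet
facet normal 0.355 -0.925 -0.134
outer loop
vertex 2.155 0.511 1.578
vertex 3.536 1.059 1.452
vertex 2.549 0.577 2.167
endloop
endfacet
facet normal -0.753 -0.368 0.545
outer loop
vertex 2.155 0.511 1.578
vertex 2.549 0.577 2.167
vertex 2.047 1.339 1.987
endloop
endfacet
facet normal 0.752 0.368 -0.546
outer loop
vertex 3.536 1.059 1.452
vertex 3.033 1.821 1.273
vertex 3.636 1.572 1.936
endloop
endfacet
facet normal 0.643 -0.588 0.491
outer loop
vertex 3.536 1.059 1.452
vertex 3.636 1.572 1.936
vertex 2.549 0.577 2.167
endloop
endfacet
facet normal 0.643 -0.588 0.491
outer loop
vertex 2.549 0.577 2.167
vertex 3.636 1.572 1.936
vertex 2.649 1.089 2.65
endloop
endfacet
facet normal -0.753 -0.367 0.545
outer loop
vertex 2.549 0.577 2.167
vertex 2.649 1.089 2.65
vertex 2.047 1.339 1.987
endloop
endfacet
facet normal 0.752 0.368 -0.546
outer loop
vertex 3.636 1.572 1.936
vertex 3.033 1.821 1.273
vertex 3.383 2.23 2.031
endloop
endfacet
facet normal 0.553 0.093 0.828
outer loop
vertex 3.636 1.572 1.936
vertex 3.383 2.23 2.031
vertex 2.649 1.089 2.65
endloop
endfacet
facet normal 0.554 0.092 0.827
outer loop
vertex 2.649 1.089 2.65
vertex 3.383 2.23 2.031
vertex 2.396 1.748 2.746
endloop
endfacet
facet normal -0.753 -0.369 0.545
outer loop
vertex 2.649 1.089 2.65
vertex 2.396 1.748 2.746
vertex 2.047 1.339 1.987
endloop
endfacet
facet normal -0.552 -0.476 0.684
outer loop
vertex -1.141 2.108 2.954
vertex -2.039 2.311 2.371
vertex -0.954 0.845 2.226
endloop
endfacet
facet normal 0.824 -0.186 0.535
outer loop
vertex -0.021 1.649 1.069
vertex -1.141 2.108 2.954
vertex -0.954 0.845 2.226
endloop
endfacet
facet normal -0.552 -0.476 0.685
outer loop
vertex -0.954 0.845 2.226
vertex -2.039 2.311 2.371
vertex -1.852 1.047 1.643
endloop
endfacet
facet normal 0.128 -0.860 -0.495
outer loop
vertex -1.852 1.047 1.643
vertex -0.021 1.649 1.069
vertex -0.954 0.845 2.226
endloop
endfacet
facet normal -0.127 0.860 0.495
outer loop
vertex -1.141 2.108 2.954
vertex -1.106 3.115 1.214
vertex -2.039 2.311 2.371
endloop
endfacet
facet normal 0.824 -0.186 0.535
outer loop
vertex -0.208 2.913 1.797
vertex -1.141 2.108 2.954
vertex -0.021 1.649 1.069
endloop
endfacet
facet normal -0.128 0.860 0.495
outer loop
vertex -0.208 2.913 1.797
vertex -1.106 3.115 1.214
vertex -1.141 2.108 2.954
endloop
endfacet
facet normal -0.824 0.186 -0.535
outer loop
vertex -2.039 2.311 2.371
vertex -1.106 3.115 1.214
vertex -1.852 1.047 1.643
endloop
endfacet
facet normal 0.127 -0.859 -0.495
outer loop
vertex -0.919 1.852 0.486
vertex -0.021 1.649 1.069
vertex -1.852 1.047 1.643
endloop
endfacet
facet normal -0.824 0.186 -0.535
outer loop
vertex -1.852 1.047 1.643
vertex -1.106 3.115 1.214
vertex -0.919 1.852 0.486
endloop
endfacet
facet normal 0.552 0.476 -0.685
outer loop
vertex -0.919 1.852 0.486
vertex -0.208 2.913 1.797
vertex -0.021 1.649 1.069
endloop
endfacet
facet normal 0.552 0.476 -0.685
outer loop
vertex -1.106 3.115 1.214
vertex -0.208 2.913 1.797
vertex -0.919 1.852 0.486
endloop
endfacet

endsolid


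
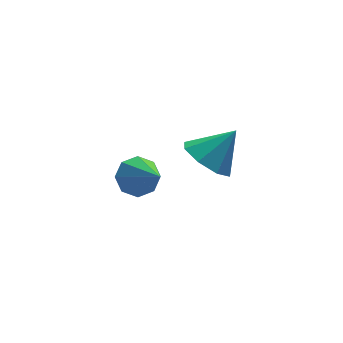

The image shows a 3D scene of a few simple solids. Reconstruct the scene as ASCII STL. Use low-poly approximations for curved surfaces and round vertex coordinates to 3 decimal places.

solid 
facet normal -0.134 0.781 -0.609
outer loop
vertex -2.875 1.395 -3.541
vertex -3.254 1.715 -3.047
vertex -2.576 1.699 -3.217
endloop
endfacet
facet normal 0.813 -0.519 -0.263
outer loop
vertex -2.875 1.395 -3.541
vertex -2.576 1.699 -3.217
vertex -3.026 0.385 -2.013
endloop
endfacet
facet normal -0.134 0.782 -0.609
outer loop
vertex -2.576 1.699 -3.217
vertex -3.254 1.715 -3.047
vertex -2.673 2.012 -2.794
endloop
endfacet
facet normal 0.958 -0.076 0.276
outer loop
vertex -2.576 1.699 -3.217
vertex -2.673 2.012 -2.794
vertex -3.026 0.385 -2.013
endloop
endfacet
facet normal -0.135 0.782 -0.608
outer loop
vertex -2.673 2.012 -2.794
vertex -3.254 1.715 -3.047
vertex -3.112 2.151 -2.518
endloop
endfacet
facet normal 0.571 0.251 0.782
outer loop
vertex -2.673 2.012 -2.794
vertex -3.112 2.151 -2.518
vertex -3.026 0.385 -2.013
endloop
endfacet
facet normal -0.135 0.782 -0.608
outer loop
vertex -3.112 2.151 -2.518
vertex -3.254 1.715 -3.047
vertex -3.633 2.034 -2.553
endloop
endfacet
facet normal -0.124 0.267 0.956
outer loop
vertex -3.112 2.151 -2.518
vertex -3.633 2.034 -2.553
vertex -3.026 0.385 -2.013
endloop
endfacet
facet normal -0.135 0.782 -0.609
outer loop
vertex -3.633 2.034 -2.553
vertex -3.254 1.715 -3.047
vertex -3.933 1.73 -2.877
endloop
endfacet
facet normal -0.716 -0.036 0.697
outer loop
vertex -3.633 2.034 -2.553
vertex -3.933 1.73 -2.877
vertex -3.026 0.385 -2.013
endloop
endfacet
facet normal -0.135 0.783 -0.607
outer loop
vertex -3.933 1.73 -2.877
vertex -3.254 1.715 -3.047
vertex -3.835 1.418 -3.301
endloop
endfacet
facet normal -0.862 -0.482 0.155
outer loop
vertex -3.933 1.73 -2.877
vertex -3.835 1.418 -3.301
vertex -3.026 0.385 -2.013
endloop
endfacet
facet normal -0.134 0.782 -0.609
outer loop
vertex -3.835 1.418 -3.301
vertex -3.254 1.715 -3.047
vertex -3.397 1.279 -3.576
endloop
endfacet
facet normal -0.475 -0.808 -0.349
outer loop
vertex -3.835 1.418 -3.301
vertex -3.397 1.279 -3.576
vertex -3.026 0.385 -2.013
endloop
endfacet
facet normal -0.133 0.782 -0.609
outer loop
vertex -3.397 1.279 -3.576
vertex -3.254 1.715 -3.047
vertex -2.875 1.395 -3.541
endloop
endfacet
facet normal 0.218 -0.824 -0.523
outer loop
vertex -3.397 1.279 -3.576
vertex -2.875 1.395 -3.541
vertex -3.026 0.385 -2.013
endloop
endfacet
facet normal -0.672 -0.053 -0.739
outer loop
vertex -1.903 -0.973 -0.35
vertex -2.347 -1.503 0.092
vertex -2.327 -0.687 0.015
endloop
endfacet
facet normal 0.611 0.786 0.093
outer loop
vertex -1.903 -0.973 -0.35
vertex -2.327 -0.687 0.015
vertex -1.513 -1.437 1.008
endloop
endfacet
facet normal -0.672 -0.053 -0.738
outer loop
vertex -2.327 -0.687 0.015
vertex -2.347 -1.503 0.092
vertex -2.762 -0.879 0.425
endloop
endfacet
facet normal 0.128 0.839 0.529
outer loop
vertex -2.327 -0.687 0.015
vertex -2.762 -0.879 0.425
vertex -1.513 -1.437 1.008
endloop
endfacet
facet normal -0.672 -0.053 -0.738
outer loop
vertex -2.762 -0.879 0.425
vertex -2.347 -1.503 0.092
vertex -2.954 -1.436 0.64
endloop
endfacet
facet normal -0.225 0.417 0.881
outer loop
vertex -2.762 -0.879 0.425
vertex -2.954 -1.436 0.64
vertex -1.513 -1.437 1.008
endloop
endfacet
facet normal -0.672 -0.054 -0.738
outer loop
vertex -2.954 -1.436 0.64
vertex -2.347 -1.503 0.092
vertex -2.79 -2.033 0.534
endloop
endfacet
facet normal -0.241 -0.233 0.942
outer loop
vertex -2.954 -1.436 0.64
vertex -2.79 -2.033 0.534
vertex -1.513 -1.437 1.008
endloop
endfacet
facet normal -0.673 -0.053 -0.738
outer loop
vertex -2.79 -2.033 0.534
vertex -2.347 -1.503 0.092
vertex -2.367 -2.319 0.169
endloop
endfacet
facet normal 0.090 -0.731 0.677
outer loop
vertex -2.79 -2.033 0.534
vertex -2.367 -2.319 0.169
vertex -1.513 -1.437 1.008
endloop
endfacet
facet normal -0.671 -0.053 -0.739
outer loop
vertex -2.367 -2.319 0.169
vertex -2.347 -1.503 0.092
vertex -1.932 -2.127 -0.24
endloop
endfacet
facet normal 0.573 -0.784 0.241
outer loop
vertex -2.367 -2.319 0.169
vertex -1.932 -2.127 -0.24
vertex -1.513 -1.437 1.008
endloop
endfacet
facet normal -0.672 -0.054 -0.739
outer loop
vertex -1.932 -2.127 -0.24
vertex -2.347 -1.503 0.092
vertex -1.74 -1.57 -0.455
endloop
endfacet
facet normal 0.926 -0.362 -0.111
outer loop
vertex -1.932 -2.127 -0.24
vertex -1.74 -1.57 -0.455
vertex -1.513 -1.437 1.008
endloop
endfacet
facet normal -0.672 -0.053 -0.739
outer loop
vertex -1.74 -1.57 -0.455
vertex -2.347 -1.503 0.092
vertex -1.903 -0.973 -0.35
endloop
endfacet
facet normal 0.942 0.288 -0.172
outer loop
vertex -1.74 -1.57 -0.455
vertex -1.903 -0.973 -0.35
vertex -1.513 -1.437 1.008
endloop
endfacet

endsolid


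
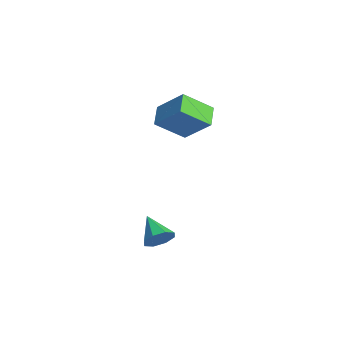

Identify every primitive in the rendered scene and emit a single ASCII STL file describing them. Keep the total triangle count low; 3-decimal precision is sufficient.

solid 
facet normal 0.849 0.099 -0.520
outer loop
vertex -0.571 -0.437 -1.853
vertex -0.865 -0.101 -2.269
vertex -0.563 0.019 -1.753
endloop
endfacet
facet normal 0.114 -0.215 0.970
outer loop
vertex -0.571 -0.437 -1.853
vertex -0.563 0.019 -1.753
vertex -1.875 -0.219 -1.651
endloop
endfacet
facet normal 0.849 0.100 -0.520
outer loop
vertex -0.563 0.019 -1.753
vertex -0.865 -0.101 -2.269
vertex -0.732 0.405 -1.955
endloop
endfacet
facet normal -0.014 0.459 0.888
outer loop
vertex -0.563 0.019 -1.753
vertex -0.732 0.405 -1.955
vertex -1.875 -0.219 -1.651
endloop
endfacet
facet normal 0.849 0.099 -0.519
outer loop
vertex -0.732 0.405 -1.955
vertex -0.865 -0.101 -2.269
vertex -0.978 0.494 -2.341
endloop
endfacet
facet normal -0.348 0.840 0.416
outer loop
vertex -0.732 0.405 -1.955
vertex -0.978 0.494 -2.341
vertex -1.875 -0.219 -1.651
endloop
endfacet
facet normal 0.848 0.098 -0.520
outer loop
vertex -0.978 0.494 -2.341
vertex -0.865 -0.101 -2.269
vertex -1.159 0.234 -2.685
endloop
endfacet
facet normal -0.690 0.704 -0.169
outer loop
vertex -0.978 0.494 -2.341
vertex -1.159 0.234 -2.685
vertex -1.875 -0.219 -1.651
endloop
endfacet
facet normal 0.848 0.099 -0.520
outer loop
vertex -1.159 0.234 -2.685
vertex -0.865 -0.101 -2.269
vertex -1.167 -0.222 -2.785
endloop
endfacet
facet normal -0.841 0.130 -0.525
outer loop
vertex -1.159 0.234 -2.685
vertex -1.167 -0.222 -2.785
vertex -1.875 -0.219 -1.651
endloop
endfacet
facet normal 0.848 0.100 -0.520
outer loop
vertex -1.167 -0.222 -2.785
vertex -0.865 -0.101 -2.269
vertex -0.998 -0.607 -2.583
endloop
endfacet
facet normal -0.712 -0.545 -0.443
outer loop
vertex -1.167 -0.222 -2.785
vertex -0.998 -0.607 -2.583
vertex -1.875 -0.219 -1.651
endloop
endfacet
facet normal 0.848 0.100 -0.520
outer loop
vertex -0.998 -0.607 -2.583
vertex -0.865 -0.101 -2.269
vertex -0.751 -0.696 -2.197
endloop
endfacet
facet normal -0.379 -0.925 0.029
outer loop
vertex -0.998 -0.607 -2.583
vertex -0.751 -0.696 -2.197
vertex -1.875 -0.219 -1.651
endloop
endfacet
facet normal 0.849 0.100 -0.519
outer loop
vertex -0.751 -0.696 -2.197
vertex -0.865 -0.101 -2.269
vertex -0.571 -0.437 -1.853
endloop
endfacet
facet normal -0.037 -0.789 0.613
outer loop
vertex -0.751 -0.696 -2.197
vertex -0.571 -0.437 -1.853
vertex -1.875 -0.219 -1.651
endloop
endfacet
facet normal -0.803 0.385 0.455
outer loop
vertex -3.874 1.806 3.116
vertex -3.814 2.94 2.263
vertex -4.748 1.126 2.149
endloop
endfacet
facet normal -0.043 -0.798 0.600
outer loop
vertex -3.986 0.76 1.717
vertex -3.874 1.806 3.116
vertex -4.748 1.126 2.149
endloop
endfacet
facet normal -0.802 0.385 0.456
outer loop
vertex -4.748 1.126 2.149
vertex -3.814 2.94 2.263
vertex -4.689 2.26 1.297
endloop
endfacet
facet normal -0.595 -0.463 -0.657
outer loop
vertex -4.689 2.26 1.297
vertex -3.986 0.76 1.717
vertex -4.748 1.126 2.149
endloop
endfacet
facet normal 0.595 0.463 0.657
outer loop
vertex -3.874 1.806 3.116
vertex -3.052 2.574 1.831
vertex -3.814 2.94 2.263
endloop
endfacet
facet normal -0.042 -0.799 0.600
outer loop
vertex -3.111 1.44 2.683
vertex -3.874 1.806 3.116
vertex -3.986 0.76 1.717
endloop
endfacet
facet normal 0.595 0.463 0.657
outer loop
vertex -3.111 1.44 2.683
vertex -3.052 2.574 1.831
vertex -3.874 1.806 3.116
endloop
endfacet
facet normal 0.043 0.798 -0.601
outer loop
vertex -3.814 2.94 2.263
vertex -3.052 2.574 1.831
vertex -4.689 2.26 1.297
endloop
endfacet
facet normal -0.595 -0.463 -0.657
outer loop
vertex -3.926 1.894 0.864
vertex -3.986 0.76 1.717
vertex -4.689 2.26 1.297
endloop
endfacet
facet normal 0.043 0.799 -0.600
outer loop
vertex -4.689 2.26 1.297
vertex -3.052 2.574 1.831
vertex -3.926 1.894 0.864
endloop
endfacet
facet normal 0.802 -0.385 -0.456
outer loop
vertex -3.926 1.894 0.864
vertex -3.111 1.44 2.683
vertex -3.986 0.76 1.717
endloop
endfacet
facet normal 0.803 -0.384 -0.456
outer loop
vertex -3.052 2.574 1.831
vertex -3.111 1.44 2.683
vertex -3.926 1.894 0.864
endloop
endfacet

endsolid


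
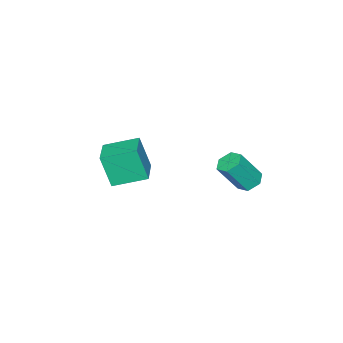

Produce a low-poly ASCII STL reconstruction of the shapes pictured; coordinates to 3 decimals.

solid 
facet normal -0.442 0.340 -0.830
outer loop
vertex -1.235 1.814 -1.568
vertex -1.698 2.165 -1.178
vertex -1.099 2.472 -1.371
endloop
endfacet
facet normal 0.876 -0.037 -0.481
outer loop
vertex -1.235 1.814 -1.568
vertex -1.099 2.472 -1.371
vertex -0.418 1.184 -0.032
endloop
endfacet
facet normal 0.877 -0.035 -0.480
outer loop
vertex -0.418 1.184 -0.032
vertex -1.099 2.472 -1.371
vertex -0.283 1.842 0.166
endloop
endfacet
facet normal 0.441 -0.340 0.831
outer loop
vertex -0.418 1.184 -0.032
vertex -0.283 1.842 0.166
vertex -0.882 1.535 0.358
endloop
endfacet
facet normal -0.442 0.339 -0.831
outer loop
vertex -1.099 2.472 -1.371
vertex -1.698 2.165 -1.178
vertex -1.563 2.823 -0.981
endloop
endfacet
facet normal 0.606 0.796 0.005
outer loop
vertex -1.099 2.472 -1.371
vertex -1.563 2.823 -0.981
vertex -0.283 1.842 0.166
endloop
endfacet
facet normal 0.606 0.795 0.004
outer loop
vertex -0.283 1.842 0.166
vertex -1.563 2.823 -0.981
vertex -0.746 2.193 0.556
endloop
endfacet
facet normal 0.441 -0.341 0.830
outer loop
vertex -0.283 1.842 0.166
vertex -0.746 2.193 0.556
vertex -0.882 1.535 0.358
endloop
endfacet
facet normal -0.442 0.339 -0.831
outer loop
vertex -1.563 2.823 -0.981
vertex -1.698 2.165 -1.178
vertex -2.162 2.516 -0.788
endloop
endfacet
facet normal -0.270 0.832 0.485
outer loop
vertex -1.563 2.823 -0.981
vertex -2.162 2.516 -0.788
vertex -0.746 2.193 0.556
endloop
endfacet
facet normal -0.271 0.832 0.485
outer loop
vertex -0.746 2.193 0.556
vertex -2.162 2.516 -0.788
vertex -1.345 1.886 0.748
endloop
endfacet
facet normal 0.441 -0.341 0.830
outer loop
vertex -0.746 2.193 0.556
vertex -1.345 1.886 0.748
vertex -0.882 1.535 0.358
endloop
endfacet
facet normal -0.441 0.340 -0.831
outer loop
vertex -2.162 2.516 -0.788
vertex -1.698 2.165 -1.178
vertex -2.297 1.858 -0.986
endloop
endfacet
facet normal -0.876 0.035 0.481
outer loop
vertex -2.162 2.516 -0.788
vertex -2.297 1.858 -0.986
vertex -1.345 1.886 0.748
endloop
endfacet
facet normal -0.876 0.037 0.480
outer loop
vertex -1.345 1.886 0.748
vertex -2.297 1.858 -0.986
vertex -1.481 1.228 0.551
endloop
endfacet
facet normal 0.442 -0.340 0.830
outer loop
vertex -1.345 1.886 0.748
vertex -1.481 1.228 0.551
vertex -0.882 1.535 0.358
endloop
endfacet
facet normal -0.441 0.341 -0.830
outer loop
vertex -2.297 1.858 -0.986
vertex -1.698 2.165 -1.178
vertex -1.834 1.507 -1.376
endloop
endfacet
facet normal -0.606 -0.795 -0.004
outer loop
vertex -2.297 1.858 -0.986
vertex -1.834 1.507 -1.376
vertex -1.481 1.228 0.551
endloop
endfacet
facet normal -0.606 -0.796 -0.004
outer loop
vertex -1.481 1.228 0.551
vertex -1.834 1.507 -1.376
vertex -1.017 0.877 0.161
endloop
endfacet
facet normal 0.442 -0.339 0.831
outer loop
vertex -1.481 1.228 0.551
vertex -1.017 0.877 0.161
vertex -0.882 1.535 0.358
endloop
endfacet
facet normal -0.441 0.341 -0.830
outer loop
vertex -1.834 1.507 -1.376
vertex -1.698 2.165 -1.178
vertex -1.235 1.814 -1.568
endloop
endfacet
facet normal 0.271 -0.832 -0.485
outer loop
vertex -1.834 1.507 -1.376
vertex -1.235 1.814 -1.568
vertex -1.017 0.877 0.161
endloop
endfacet
facet normal 0.270 -0.832 -0.485
outer loop
vertex -1.017 0.877 0.161
vertex -1.235 1.814 -1.568
vertex -0.418 1.184 -0.032
endloop
endfacet
facet normal 0.442 -0.339 0.831
outer loop
vertex -1.017 0.877 0.161
vertex -0.418 1.184 -0.032
vertex -0.882 1.535 0.358
endloop
endfacet
facet normal -0.821 -0.555 -0.136
outer loop
vertex 0.243 -4.966 -0.573
vertex -0.785 -3.574 -0.043
vertex 0.134 -4.372 -2.343
endloop
endfacet
facet normal 0.568 -0.769 -0.293
outer loop
vertex 1.505 -3.446 -2.117
vertex 0.243 -4.966 -0.573
vertex 0.134 -4.372 -2.343
endloop
endfacet
facet normal -0.821 -0.555 -0.136
outer loop
vertex 0.134 -4.372 -2.343
vertex -0.785 -3.574 -0.043
vertex -0.894 -2.98 -1.813
endloop
endfacet
facet normal -0.058 0.317 -0.947
outer loop
vertex -0.894 -2.98 -1.813
vertex 1.505 -3.446 -2.117
vertex 0.134 -4.372 -2.343
endloop
endfacet
facet normal 0.058 -0.317 0.947
outer loop
vertex 0.243 -4.966 -0.573
vertex 0.586 -2.648 0.183
vertex -0.785 -3.574 -0.043
endloop
endfacet
facet normal 0.568 -0.769 -0.293
outer loop
vertex 1.614 -4.04 -0.347
vertex 0.243 -4.966 -0.573
vertex 1.505 -3.446 -2.117
endloop
endfacet
facet normal 0.058 -0.317 0.947
outer loop
vertex 1.614 -4.04 -0.347
vertex 0.586 -2.648 0.183
vertex 0.243 -4.966 -0.573
endloop
endfacet
facet normal -0.568 0.769 0.293
outer loop
vertex -0.785 -3.574 -0.043
vertex 0.586 -2.648 0.183
vertex -0.894 -2.98 -1.813
endloop
endfacet
facet normal -0.058 0.317 -0.947
outer loop
vertex 0.477 -2.054 -1.587
vertex 1.505 -3.446 -2.117
vertex -0.894 -2.98 -1.813
endloop
endfacet
facet normal -0.568 0.769 0.293
outer loop
vertex -0.894 -2.98 -1.813
vertex 0.586 -2.648 0.183
vertex 0.477 -2.054 -1.587
endloop
endfacet
facet normal 0.821 0.555 0.136
outer loop
vertex 0.477 -2.054 -1.587
vertex 1.614 -4.04 -0.347
vertex 1.505 -3.446 -2.117
endloop
endfacet
facet normal 0.821 0.555 0.136
outer loop
vertex 0.586 -2.648 0.183
vertex 1.614 -4.04 -0.347
vertex 0.477 -2.054 -1.587
endloop
endfacet

endsolid


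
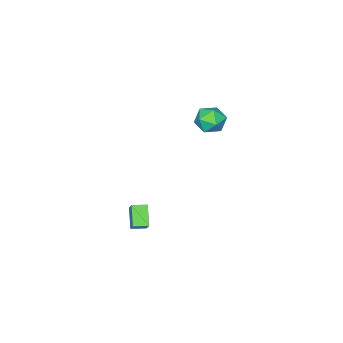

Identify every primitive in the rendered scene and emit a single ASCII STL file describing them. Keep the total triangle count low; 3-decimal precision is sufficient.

solid 
facet normal -0.960 0.246 0.131
outer loop
vertex -4.724 -3.198 1.122
vertex -4.676 -3.493 2.03
vertex -4.473 -2.584 1.811
endloop
endfacet
facet normal -0.653 0.668 -0.357
outer loop
vertex -4.724 -3.198 1.122
vertex -4.473 -2.584 1.811
vertex -4.01 -2.579 0.974
endloop
endfacet
facet normal -0.402 0.253 -0.880
outer loop
vertex -4.724 -3.198 1.122
vertex -4.01 -2.579 0.974
vertex -3.928 -3.484 0.676
endloop
endfacet
facet normal -0.554 -0.424 -0.716
outer loop
vertex -4.724 -3.198 1.122
vertex -3.928 -3.484 0.676
vertex -4.34 -4.049 1.329
endloop
endfacet
facet normal -0.899 -0.428 -0.092
outer loop
vertex -4.724 -3.198 1.122
vertex -4.34 -4.049 1.329
vertex -4.676 -3.493 2.03
endloop
endfacet
facet normal -0.098 0.994 -0.048
outer loop
vertex -4.01 -2.579 0.974
vertex -4.473 -2.584 1.811
vertex -3.52 -2.491 1.791
endloop
endfacet
facet normal -0.595 0.311 0.741
outer loop
vertex -4.473 -2.584 1.811
vertex -4.676 -3.493 2.03
vertex -3.932 -3.056 2.444
endloop
endfacet
facet normal -0.496 -0.780 0.381
outer loop
vertex -4.676 -3.493 2.03
vertex -4.34 -4.049 1.329
vertex -3.85 -3.961 2.146
endloop
endfacet
facet normal 0.062 -0.774 -0.630
outer loop
vertex -4.34 -4.049 1.329
vertex -3.928 -3.484 0.676
vertex -3.387 -3.956 1.309
endloop
endfacet
facet normal 0.308 0.323 -0.895
outer loop
vertex -3.928 -3.484 0.676
vertex -4.01 -2.579 0.974
vertex -3.184 -3.047 1.09
endloop
endfacet
facet normal 0.554 0.424 0.716
outer loop
vertex -3.136 -3.342 1.998
vertex -3.52 -2.491 1.791
vertex -3.932 -3.056 2.444
endloop
endfacet
facet normal 0.402 -0.253 0.880
outer loop
vertex -3.136 -3.342 1.998
vertex -3.932 -3.056 2.444
vertex -3.85 -3.961 2.146
endloop
endfacet
facet normal 0.653 -0.668 0.357
outer loop
vertex -3.136 -3.342 1.998
vertex -3.85 -3.961 2.146
vertex -3.387 -3.956 1.309
endloop
endfacet
facet normal 0.960 -0.246 -0.131
outer loop
vertex -3.136 -3.342 1.998
vertex -3.387 -3.956 1.309
vertex -3.184 -3.047 1.09
endloop
endfacet
facet normal 0.899 0.428 0.092
outer loop
vertex -3.136 -3.342 1.998
vertex -3.184 -3.047 1.09
vertex -3.52 -2.491 1.791
endloop
endfacet
facet normal -0.062 0.774 0.630
outer loop
vertex -3.932 -3.056 2.444
vertex -3.52 -2.491 1.791
vertex -4.473 -2.584 1.811
endloop
endfacet
facet normal -0.308 -0.323 0.895
outer loop
vertex -3.85 -3.961 2.146
vertex -3.932 -3.056 2.444
vertex -4.676 -3.493 2.03
endloop
endfacet
facet normal 0.098 -0.994 0.048
outer loop
vertex -3.387 -3.956 1.309
vertex -3.85 -3.961 2.146
vertex -4.34 -4.049 1.329
endloop
endfacet
facet normal 0.595 -0.311 -0.741
outer loop
vertex -3.184 -3.047 1.09
vertex -3.387 -3.956 1.309
vertex -3.928 -3.484 0.676
endloop
endfacet
facet normal 0.496 0.780 -0.381
outer loop
vertex -3.52 -2.491 1.791
vertex -3.184 -3.047 1.09
vertex -4.01 -2.579 0.974
endloop
endfacet
facet normal -0.353 -0.548 -0.758
outer loop
vertex 2.948 -2.593 -1.123
vertex 2.308 -2.086 -1.192
vertex 3.618 -1.862 -1.963
endloop
endfacet
facet normal 0.781 -0.619 0.084
outer loop
vertex 3.932 -1.374 -1.288
vertex 2.948 -2.593 -1.123
vertex 3.618 -1.862 -1.963
endloop
endfacet
facet normal -0.353 -0.548 -0.759
outer loop
vertex 3.618 -1.862 -1.963
vertex 2.308 -2.086 -1.192
vertex 2.978 -1.354 -2.032
endloop
endfacet
facet normal 0.516 0.562 -0.646
outer loop
vertex 2.978 -1.354 -2.032
vertex 3.932 -1.374 -1.288
vertex 3.618 -1.862 -1.963
endloop
endfacet
facet normal -0.515 -0.563 0.646
outer loop
vertex 2.948 -2.593 -1.123
vertex 2.622 -1.598 -0.517
vertex 2.308 -2.086 -1.192
endloop
endfacet
facet normal 0.781 -0.619 0.083
outer loop
vertex 3.262 -2.106 -0.448
vertex 2.948 -2.593 -1.123
vertex 3.932 -1.374 -1.288
endloop
endfacet
facet normal -0.516 -0.562 0.646
outer loop
vertex 3.262 -2.106 -0.448
vertex 2.622 -1.598 -0.517
vertex 2.948 -2.593 -1.123
endloop
endfacet
facet normal -0.781 0.619 -0.084
outer loop
vertex 2.308 -2.086 -1.192
vertex 2.622 -1.598 -0.517
vertex 2.978 -1.354 -2.032
endloop
endfacet
facet normal 0.516 0.563 -0.646
outer loop
vertex 3.292 -0.867 -1.357
vertex 3.932 -1.374 -1.288
vertex 2.978 -1.354 -2.032
endloop
endfacet
facet normal -0.781 0.619 -0.084
outer loop
vertex 2.978 -1.354 -2.032
vertex 2.622 -1.598 -0.517
vertex 3.292 -0.867 -1.357
endloop
endfacet
facet normal 0.352 0.548 0.759
outer loop
vertex 3.292 -0.867 -1.357
vertex 3.262 -2.106 -0.448
vertex 3.932 -1.374 -1.288
endloop
endfacet
facet normal 0.353 0.548 0.758
outer loop
vertex 2.622 -1.598 -0.517
vertex 3.262 -2.106 -0.448
vertex 3.292 -0.867 -1.357
endloop
endfacet

endsolid


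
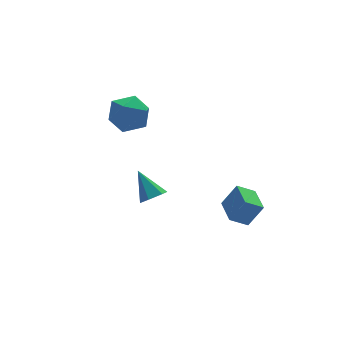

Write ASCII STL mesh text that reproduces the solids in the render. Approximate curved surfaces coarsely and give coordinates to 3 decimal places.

solid 
facet normal 0.153 -0.696 -0.702
outer loop
vertex -2.795 -3.726 1.961
vertex -3.268 -4.169 2.297
vertex -3.503 -3.704 1.785
endloop
endfacet
facet normal 0.125 0.913 -0.388
outer loop
vertex -2.795 -3.726 1.961
vertex -3.503 -3.704 1.785
vertex -3.532 -2.971 3.503
endloop
endfacet
facet normal 0.154 -0.695 -0.702
outer loop
vertex -3.503 -3.704 1.785
vertex -3.268 -4.169 2.297
vertex -3.976 -4.147 2.12
endloop
endfacet
facet normal -0.753 0.601 -0.269
outer loop
vertex -3.503 -3.704 1.785
vertex -3.976 -4.147 2.12
vertex -3.532 -2.971 3.503
endloop
endfacet
facet normal 0.153 -0.697 -0.701
outer loop
vertex -3.976 -4.147 2.12
vertex -3.268 -4.169 2.297
vertex -3.741 -4.611 2.633
endloop
endfacet
facet normal -0.930 -0.073 0.360
outer loop
vertex -3.976 -4.147 2.12
vertex -3.741 -4.611 2.633
vertex -3.532 -2.971 3.503
endloop
endfacet
facet normal 0.153 -0.696 -0.701
outer loop
vertex -3.741 -4.611 2.633
vertex -3.268 -4.169 2.297
vertex -3.033 -4.633 2.809
endloop
endfacet
facet normal -0.230 -0.433 0.872
outer loop
vertex -3.741 -4.611 2.633
vertex -3.033 -4.633 2.809
vertex -3.532 -2.971 3.503
endloop
endfacet
facet normal 0.154 -0.696 -0.701
outer loop
vertex -3.033 -4.633 2.809
vertex -3.268 -4.169 2.297
vertex -2.56 -4.19 2.473
endloop
endfacet
facet normal 0.647 -0.120 0.753
outer loop
vertex -3.033 -4.633 2.809
vertex -2.56 -4.19 2.473
vertex -3.532 -2.971 3.503
endloop
endfacet
facet normal 0.154 -0.696 -0.701
outer loop
vertex -2.56 -4.19 2.473
vertex -3.268 -4.169 2.297
vertex -2.795 -3.726 1.961
endloop
endfacet
facet normal 0.824 0.553 0.123
outer loop
vertex -2.56 -4.19 2.473
vertex -2.795 -3.726 1.961
vertex -3.532 -2.971 3.503
endloop
endfacet
facet normal -0.739 -0.578 0.346
outer loop
vertex -2.575 2.628 3.165
vertex -1.82 1.631 3.112
vertex -1.872 2.321 4.154
endloop
endfacet
facet normal -0.799 0.088 0.595
outer loop
vertex -2.575 2.628 3.165
vertex -1.872 2.321 4.154
vertex -1.99 3.521 3.818
endloop
endfacet
facet normal -0.848 0.529 0.036
outer loop
vertex -2.575 2.628 3.165
vertex -1.99 3.521 3.818
vertex -2.011 3.572 2.568
endloop
endfacet
facet normal -0.818 0.135 -0.559
outer loop
vertex -2.575 2.628 3.165
vertex -2.011 3.572 2.568
vertex -1.906 2.404 2.132
endloop
endfacet
facet normal -0.751 -0.549 -0.367
outer loop
vertex -2.575 2.628 3.165
vertex -1.906 2.404 2.132
vertex -1.82 1.631 3.112
endloop
endfacet
facet normal -0.199 0.246 0.949
outer loop
vertex -1.99 3.521 3.818
vertex -1.872 2.321 4.154
vertex -0.874 3.076 4.168
endloop
endfacet
facet normal -0.103 -0.832 0.546
outer loop
vertex -1.872 2.321 4.154
vertex -1.82 1.631 3.112
vertex -0.769 1.908 3.732
endloop
endfacet
facet normal -0.122 -0.784 -0.608
outer loop
vertex -1.82 1.631 3.112
vertex -1.906 2.404 2.132
vertex -0.79 1.959 2.482
endloop
endfacet
facet normal -0.231 0.322 -0.918
outer loop
vertex -1.906 2.404 2.132
vertex -2.011 3.572 2.568
vertex -0.908 3.159 2.146
endloop
endfacet
facet normal -0.279 0.959 0.044
outer loop
vertex -2.011 3.572 2.568
vertex -1.99 3.521 3.818
vertex -0.96 3.849 3.188
endloop
endfacet
facet normal 0.818 -0.135 0.559
outer loop
vertex -0.205 2.852 3.135
vertex -0.874 3.076 4.168
vertex -0.769 1.908 3.732
endloop
endfacet
facet normal 0.848 -0.529 -0.036
outer loop
vertex -0.205 2.852 3.135
vertex -0.769 1.908 3.732
vertex -0.79 1.959 2.482
endloop
endfacet
facet normal 0.799 -0.088 -0.595
outer loop
vertex -0.205 2.852 3.135
vertex -0.79 1.959 2.482
vertex -0.908 3.159 2.146
endloop
endfacet
facet normal 0.739 0.578 -0.346
outer loop
vertex -0.205 2.852 3.135
vertex -0.908 3.159 2.146
vertex -0.96 3.849 3.188
endloop
endfacet
facet normal 0.751 0.549 0.367
outer loop
vertex -0.205 2.852 3.135
vertex -0.96 3.849 3.188
vertex -0.874 3.076 4.168
endloop
endfacet
facet normal 0.231 -0.322 0.918
outer loop
vertex -0.769 1.908 3.732
vertex -0.874 3.076 4.168
vertex -1.872 2.321 4.154
endloop
endfacet
facet normal 0.279 -0.959 -0.044
outer loop
vertex -0.79 1.959 2.482
vertex -0.769 1.908 3.732
vertex -1.82 1.631 3.112
endloop
endfacet
facet normal 0.199 -0.246 -0.949
outer loop
vertex -0.908 3.159 2.146
vertex -0.79 1.959 2.482
vertex -1.906 2.404 2.132
endloop
endfacet
facet normal 0.103 0.832 -0.546
outer loop
vertex -0.96 3.849 3.188
vertex -0.908 3.159 2.146
vertex -2.011 3.572 2.568
endloop
endfacet
facet normal 0.122 0.784 0.608
outer loop
vertex -0.874 3.076 4.168
vertex -0.96 3.849 3.188
vertex -1.99 3.521 3.818
endloop
endfacet
facet normal -0.823 0.179 0.539
outer loop
vertex 2.204 -3.296 -0.736
vertex 2.55 -1.734 -0.727
vertex 1.427 -3.117 -1.983
endloop
endfacet
facet normal -0.216 -0.976 -0.006
outer loop
vertex 2.39 -3.326 -2.613
vertex 2.204 -3.296 -0.736
vertex 1.427 -3.117 -1.983
endloop
endfacet
facet normal -0.823 0.179 0.539
outer loop
vertex 1.427 -3.117 -1.983
vertex 2.55 -1.734 -0.727
vertex 1.773 -1.555 -1.973
endloop
endfacet
facet normal -0.525 0.122 -0.843
outer loop
vertex 1.773 -1.555 -1.973
vertex 2.39 -3.326 -2.613
vertex 1.427 -3.117 -1.983
endloop
endfacet
facet normal 0.525 -0.121 0.843
outer loop
vertex 2.204 -3.296 -0.736
vertex 3.513 -1.943 -1.357
vertex 2.55 -1.734 -0.727
endloop
endfacet
facet normal -0.216 -0.976 -0.006
outer loop
vertex 3.167 -3.505 -1.367
vertex 2.204 -3.296 -0.736
vertex 2.39 -3.326 -2.613
endloop
endfacet
facet normal 0.525 -0.122 0.842
outer loop
vertex 3.167 -3.505 -1.367
vertex 3.513 -1.943 -1.357
vertex 2.204 -3.296 -0.736
endloop
endfacet
facet normal 0.216 0.976 0.006
outer loop
vertex 2.55 -1.734 -0.727
vertex 3.513 -1.943 -1.357
vertex 1.773 -1.555 -1.973
endloop
endfacet
facet normal -0.525 0.121 -0.842
outer loop
vertex 2.736 -1.764 -2.604
vertex 2.39 -3.326 -2.613
vertex 1.773 -1.555 -1.973
endloop
endfacet
facet normal 0.216 0.976 0.006
outer loop
vertex 1.773 -1.555 -1.973
vertex 3.513 -1.943 -1.357
vertex 2.736 -1.764 -2.604
endloop
endfacet
facet normal 0.823 -0.179 -0.539
outer loop
vertex 2.736 -1.764 -2.604
vertex 3.167 -3.505 -1.367
vertex 2.39 -3.326 -2.613
endloop
endfacet
facet normal 0.823 -0.179 -0.539
outer loop
vertex 3.513 -1.943 -1.357
vertex 3.167 -3.505 -1.367
vertex 2.736 -1.764 -2.604
endloop
endfacet

endsolid


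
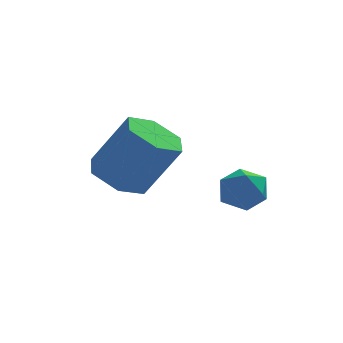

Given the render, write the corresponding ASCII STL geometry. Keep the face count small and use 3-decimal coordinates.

solid 
facet normal 0.348 0.167 0.923
outer loop
vertex 0.42 0.321 -2.086
vertex 0.49 -0.456 -1.972
vertex 1.093 -0.047 -2.273
endloop
endfacet
facet normal 0.519 0.703 0.485
outer loop
vertex 0.42 0.321 -2.086
vertex 1.093 -0.047 -2.273
vertex 0.797 0.504 -2.755
endloop
endfacet
facet normal -0.085 0.972 0.218
outer loop
vertex 0.42 0.321 -2.086
vertex 0.797 0.504 -2.755
vertex 0.011 0.434 -2.75
endloop
endfacet
facet normal -0.630 0.601 0.491
outer loop
vertex 0.42 0.321 -2.086
vertex 0.011 0.434 -2.75
vertex -0.178 -0.159 -2.266
endloop
endfacet
facet normal -0.362 0.103 0.927
outer loop
vertex 0.42 0.321 -2.086
vertex -0.178 -0.159 -2.266
vertex 0.49 -0.456 -1.972
endloop
endfacet
facet normal 0.900 0.433 -0.057
outer loop
vertex 0.797 0.504 -2.755
vertex 1.093 -0.047 -2.273
vertex 1.098 -0.161 -3.054
endloop
endfacet
facet normal 0.621 -0.435 0.652
outer loop
vertex 1.093 -0.047 -2.273
vertex 0.49 -0.456 -1.972
vertex 0.909 -0.754 -2.57
endloop
endfacet
facet normal -0.528 -0.535 0.659
outer loop
vertex 0.49 -0.456 -1.972
vertex -0.178 -0.159 -2.266
vertex 0.123 -0.824 -2.565
endloop
endfacet
facet normal -0.962 0.269 -0.045
outer loop
vertex -0.178 -0.159 -2.266
vertex 0.011 0.434 -2.75
vertex -0.173 -0.273 -3.047
endloop
endfacet
facet normal -0.080 0.868 -0.489
outer loop
vertex 0.011 0.434 -2.75
vertex 0.797 0.504 -2.755
vertex 0.43 0.136 -3.348
endloop
endfacet
facet normal 0.630 -0.601 -0.491
outer loop
vertex 0.5 -0.641 -3.234
vertex 1.098 -0.161 -3.054
vertex 0.909 -0.754 -2.57
endloop
endfacet
facet normal 0.085 -0.972 -0.218
outer loop
vertex 0.5 -0.641 -3.234
vertex 0.909 -0.754 -2.57
vertex 0.123 -0.824 -2.565
endloop
endfacet
facet normal -0.519 -0.703 -0.485
outer loop
vertex 0.5 -0.641 -3.234
vertex 0.123 -0.824 -2.565
vertex -0.173 -0.273 -3.047
endloop
endfacet
facet normal -0.348 -0.167 -0.923
outer loop
vertex 0.5 -0.641 -3.234
vertex -0.173 -0.273 -3.047
vertex 0.43 0.136 -3.348
endloop
endfacet
facet normal 0.362 -0.103 -0.927
outer loop
vertex 0.5 -0.641 -3.234
vertex 0.43 0.136 -3.348
vertex 1.098 -0.161 -3.054
endloop
endfacet
facet normal 0.962 -0.269 0.045
outer loop
vertex 0.909 -0.754 -2.57
vertex 1.098 -0.161 -3.054
vertex 1.093 -0.047 -2.273
endloop
endfacet
facet normal 0.080 -0.868 0.489
outer loop
vertex 0.123 -0.824 -2.565
vertex 0.909 -0.754 -2.57
vertex 0.49 -0.456 -1.972
endloop
endfacet
facet normal -0.900 -0.433 0.057
outer loop
vertex -0.173 -0.273 -3.047
vertex 0.123 -0.824 -2.565
vertex -0.178 -0.159 -2.266
endloop
endfacet
facet normal -0.621 0.435 -0.652
outer loop
vertex 0.43 0.136 -3.348
vertex -0.173 -0.273 -3.047
vertex 0.011 0.434 -2.75
endloop
endfacet
facet normal 0.528 0.535 -0.659
outer loop
vertex 1.098 -0.161 -3.054
vertex 0.43 0.136 -3.348
vertex 0.797 0.504 -2.755
endloop
endfacet
facet normal -0.521 0.100 -0.848
outer loop
vertex -2.062 3.102 -3.711
vertex -2.826 2.583 -3.303
vertex -2.79 3.588 -3.207
endloop
endfacet
facet normal 0.458 0.871 -0.179
outer loop
vertex -2.062 3.102 -3.711
vertex -2.79 3.588 -3.207
vertex -0.989 2.896 -1.965
endloop
endfacet
facet normal 0.458 0.871 -0.178
outer loop
vertex -0.989 2.896 -1.965
vertex -2.79 3.588 -3.207
vertex -1.717 3.382 -1.46
endloop
endfacet
facet normal 0.521 -0.101 0.848
outer loop
vertex -0.989 2.896 -1.965
vertex -1.717 3.382 -1.46
vertex -1.754 2.377 -1.557
endloop
endfacet
facet normal -0.521 0.100 -0.848
outer loop
vertex -2.79 3.588 -3.207
vertex -2.826 2.583 -3.303
vertex -3.554 3.068 -2.799
endloop
endfacet
facet normal -0.396 0.852 0.344
outer loop
vertex -2.79 3.588 -3.207
vertex -3.554 3.068 -2.799
vertex -1.717 3.382 -1.46
endloop
endfacet
facet normal -0.396 0.852 0.344
outer loop
vertex -1.717 3.382 -1.46
vertex -3.554 3.068 -2.799
vertex -2.481 2.862 -1.052
endloop
endfacet
facet normal 0.521 -0.101 0.847
outer loop
vertex -1.717 3.382 -1.46
vertex -2.481 2.862 -1.052
vertex -1.754 2.377 -1.557
endloop
endfacet
facet normal -0.520 0.100 -0.848
outer loop
vertex -3.554 3.068 -2.799
vertex -2.826 2.583 -3.303
vertex -3.591 2.064 -2.895
endloop
endfacet
facet normal -0.853 -0.018 0.522
outer loop
vertex -3.554 3.068 -2.799
vertex -3.591 2.064 -2.895
vertex -2.481 2.862 -1.052
endloop
endfacet
facet normal -0.853 -0.019 0.522
outer loop
vertex -2.481 2.862 -1.052
vertex -3.591 2.064 -2.895
vertex -2.518 1.858 -1.149
endloop
endfacet
facet normal 0.521 -0.101 0.847
outer loop
vertex -2.481 2.862 -1.052
vertex -2.518 1.858 -1.149
vertex -1.754 2.377 -1.557
endloop
endfacet
facet normal -0.521 0.101 -0.848
outer loop
vertex -3.591 2.064 -2.895
vertex -2.826 2.583 -3.303
vertex -2.863 1.578 -3.4
endloop
endfacet
facet normal -0.458 -0.871 0.178
outer loop
vertex -3.591 2.064 -2.895
vertex -2.863 1.578 -3.4
vertex -2.518 1.858 -1.149
endloop
endfacet
facet normal -0.458 -0.871 0.179
outer loop
vertex -2.518 1.858 -1.149
vertex -2.863 1.578 -3.4
vertex -1.79 1.372 -1.653
endloop
endfacet
facet normal 0.521 -0.100 0.848
outer loop
vertex -2.518 1.858 -1.149
vertex -1.79 1.372 -1.653
vertex -1.754 2.377 -1.557
endloop
endfacet
facet normal -0.521 0.101 -0.847
outer loop
vertex -2.863 1.578 -3.4
vertex -2.826 2.583 -3.303
vertex -2.099 2.098 -3.808
endloop
endfacet
facet normal 0.396 -0.852 -0.344
outer loop
vertex -2.863 1.578 -3.4
vertex -2.099 2.098 -3.808
vertex -1.79 1.372 -1.653
endloop
endfacet
facet normal 0.396 -0.852 -0.344
outer loop
vertex -1.79 1.372 -1.653
vertex -2.099 2.098 -3.808
vertex -1.026 1.892 -2.061
endloop
endfacet
facet normal 0.521 -0.100 0.848
outer loop
vertex -1.79 1.372 -1.653
vertex -1.026 1.892 -2.061
vertex -1.754 2.377 -1.557
endloop
endfacet
facet normal -0.521 0.101 -0.847
outer loop
vertex -2.099 2.098 -3.808
vertex -2.826 2.583 -3.303
vertex -2.062 3.102 -3.711
endloop
endfacet
facet normal 0.853 0.019 -0.522
outer loop
vertex -2.099 2.098 -3.808
vertex -2.062 3.102 -3.711
vertex -1.026 1.892 -2.061
endloop
endfacet
facet normal 0.853 0.018 -0.522
outer loop
vertex -1.026 1.892 -2.061
vertex -2.062 3.102 -3.711
vertex -0.989 2.896 -1.965
endloop
endfacet
facet normal 0.520 -0.100 0.848
outer loop
vertex -1.026 1.892 -2.061
vertex -0.989 2.896 -1.965
vertex -1.754 2.377 -1.557
endloop
endfacet

endsolid
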